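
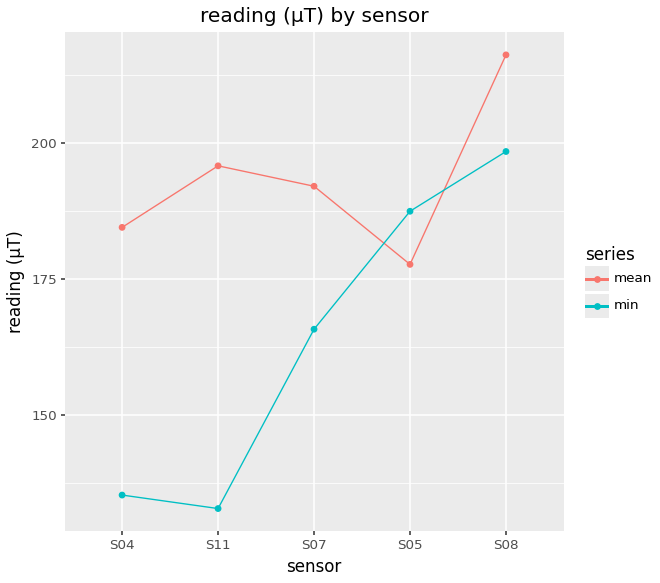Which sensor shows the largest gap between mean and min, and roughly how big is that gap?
S11: mean ≈ 200, min ≈ 130 → gap ≈ 70. Next-largest (S04) is only ≈ 40.

S11, ≈ 70 µT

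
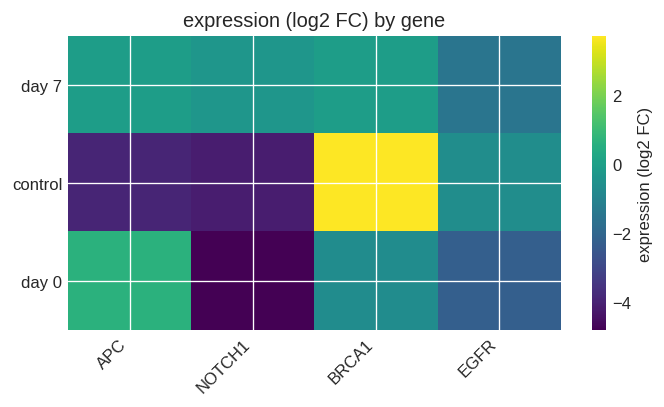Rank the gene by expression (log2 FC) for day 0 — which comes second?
Top 3 for day 0: APC ≈ 1, BRCA1 ≈ -1, EGFR ≈ -2.

BRCA1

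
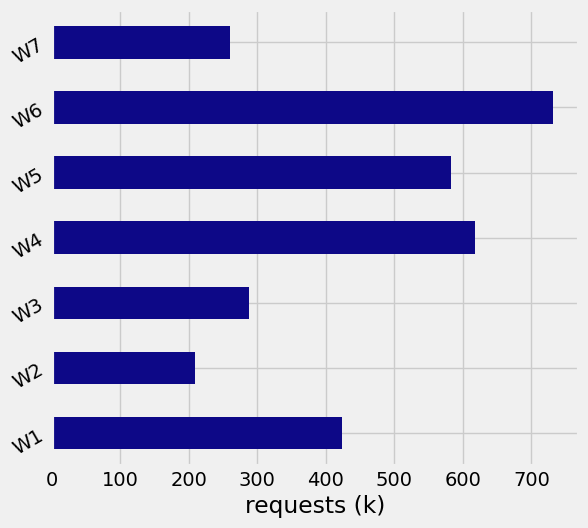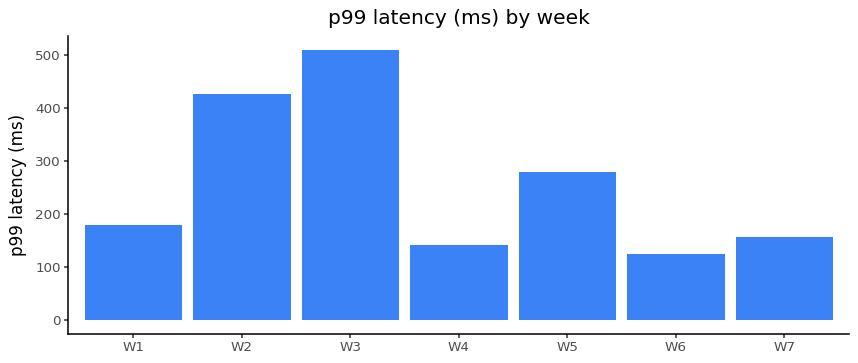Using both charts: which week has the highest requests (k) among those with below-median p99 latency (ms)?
W6

Chart 2 median p99 latency (ms) ≈ 200; below-median weeks: W4, W6, W7. Among those, W6 has the highest requests (k) (≈ 700).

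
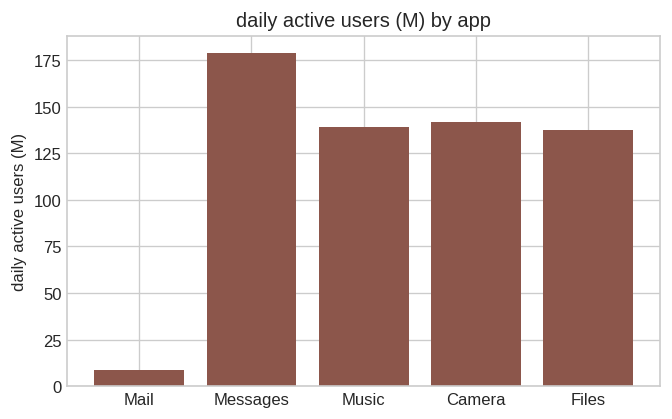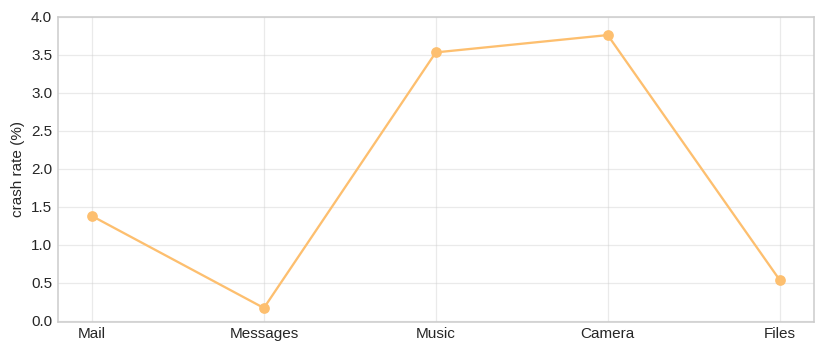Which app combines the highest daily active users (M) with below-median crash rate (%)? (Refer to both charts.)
Chart 2 median crash rate (%) ≈ 1.5; below-median apps: Messages, Files. Among those, Messages has the highest daily active users (M) (≈ 180).

Messages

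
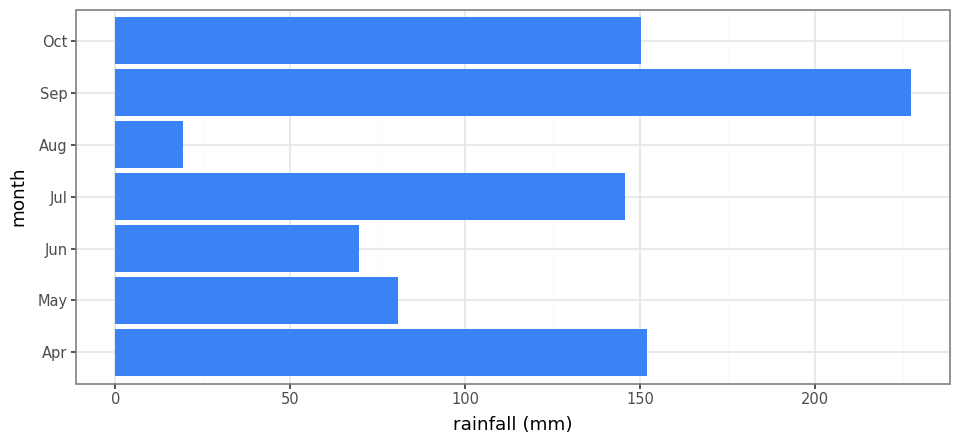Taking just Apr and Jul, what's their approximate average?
(160 + 140) / 2 ≈ 150.

≈ 150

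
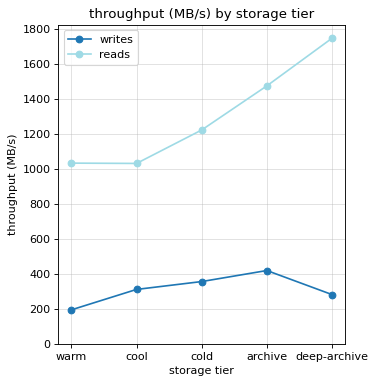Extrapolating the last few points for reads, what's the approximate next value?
≈ 2100

Last three: 1200, 1400, 1800 → slope ≈ 300/step → next ≈ 2100.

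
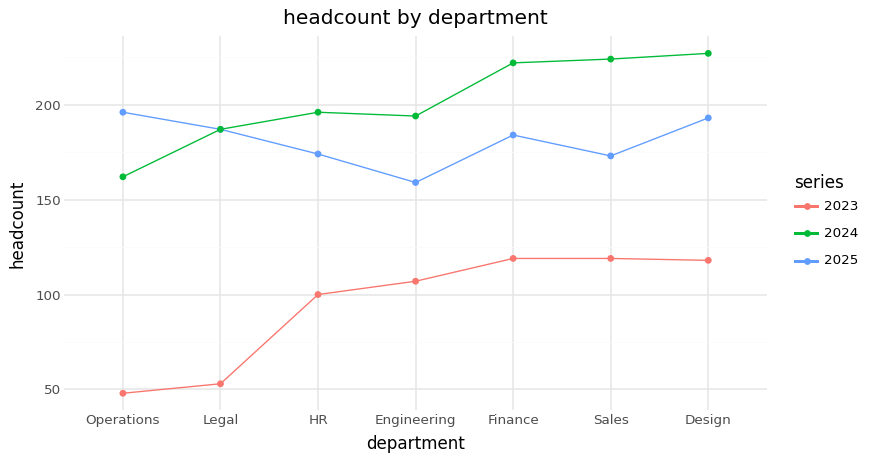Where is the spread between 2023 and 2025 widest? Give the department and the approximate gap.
Operations, ≈ 160

Operations: 2023 ≈ 40, 2025 ≈ 200 → gap ≈ 160. Next-largest (Legal) is only ≈ 120.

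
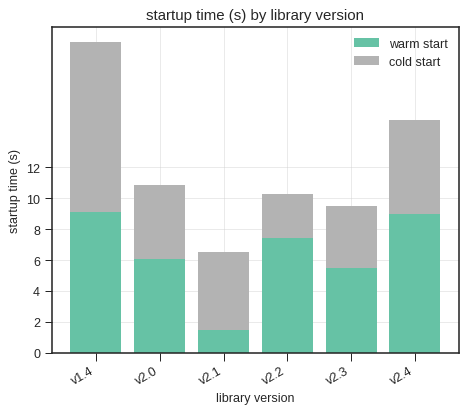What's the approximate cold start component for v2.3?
cold start top ≈ 10, bottom ≈ 6; segment ≈ 4.

≈ 4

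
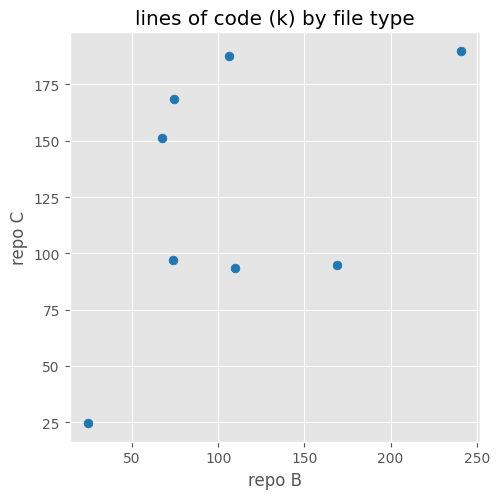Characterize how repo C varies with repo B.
Points are positively correlated; moderate (|r| ≈ 0.5).

positive, moderate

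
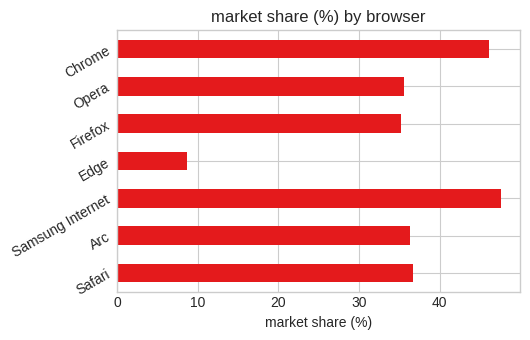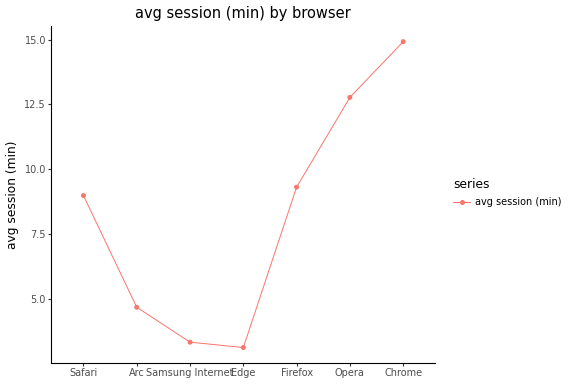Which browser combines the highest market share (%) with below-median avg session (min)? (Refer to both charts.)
Samsung Internet

Chart 2 median avg session (min) ≈ 8; below-median browsers: Arc, Samsung Internet, Edge. Among those, Samsung Internet has the highest market share (%) (≈ 50).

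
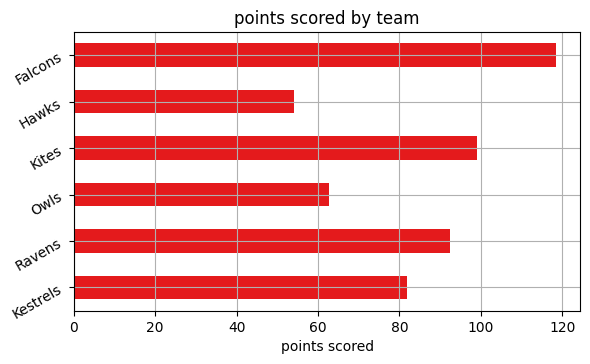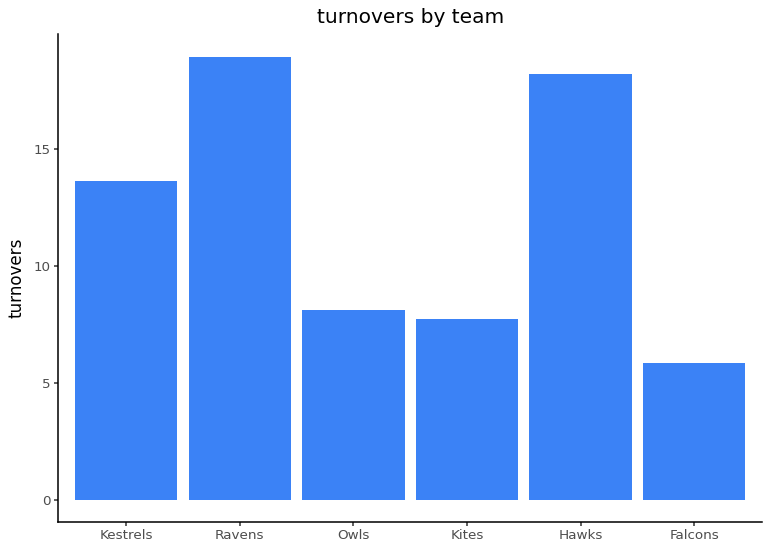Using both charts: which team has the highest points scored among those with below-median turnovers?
Chart 2 median turnovers ≈ 10; below-median teams: Owls, Kites, Falcons. Among those, Falcons has the highest points scored (≈ 120).

Falcons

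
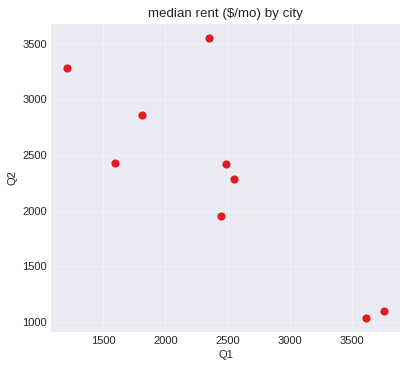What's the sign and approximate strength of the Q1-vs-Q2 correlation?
Points are negatively correlated; strong (|r| ≈ 0.8).

negative, strong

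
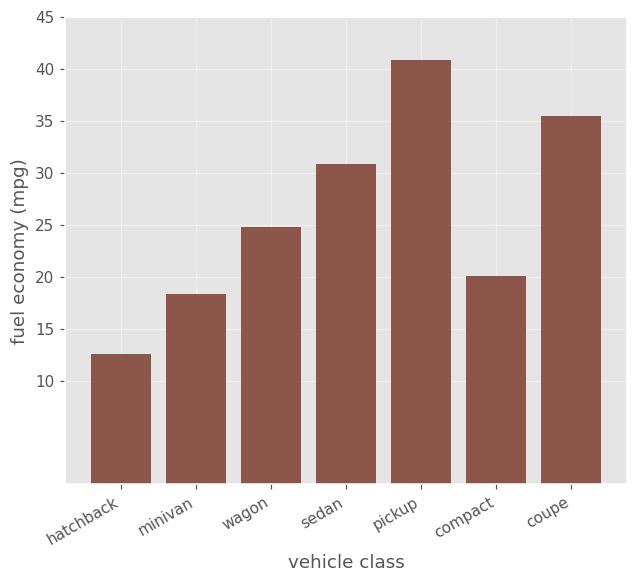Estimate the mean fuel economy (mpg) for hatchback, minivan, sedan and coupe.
≈ 25

(15 + 20 + 30 + 35) / 4 ≈ 25.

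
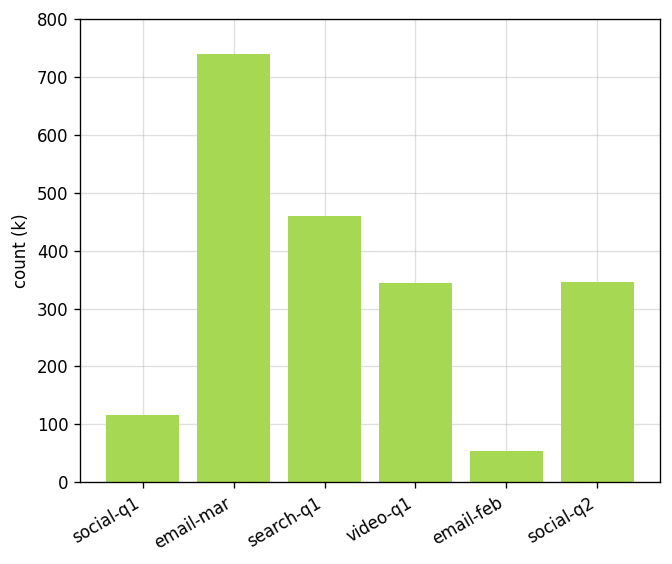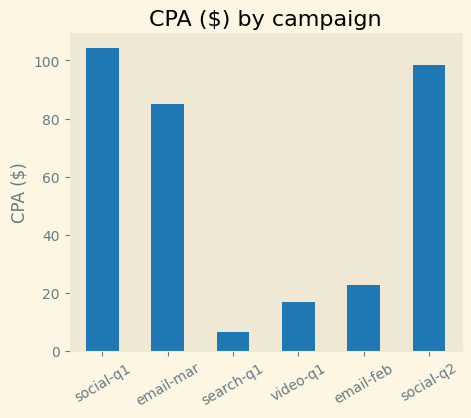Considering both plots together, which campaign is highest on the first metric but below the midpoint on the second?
Chart 2 median CPA ($) ≈ 50; below-median campaigns: search-q1, video-q1, email-feb. Among those, search-q1 has the highest count (k) (≈ 500).

search-q1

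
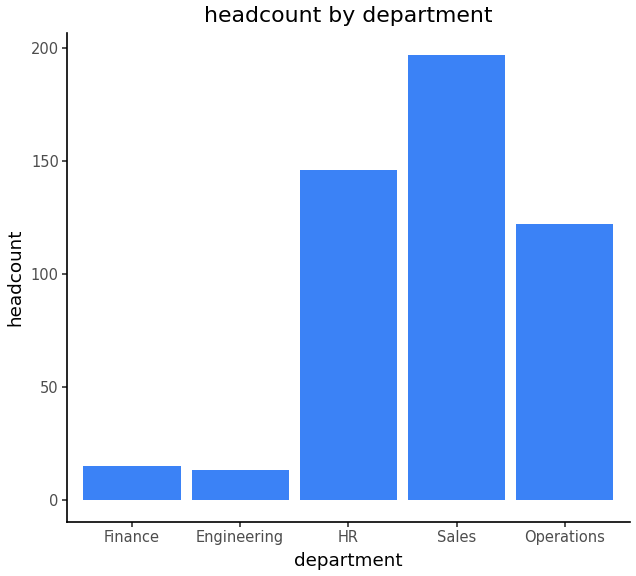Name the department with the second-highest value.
Top 3: Sales ≈ 200, HR ≈ 140, Operations ≈ 120.

HR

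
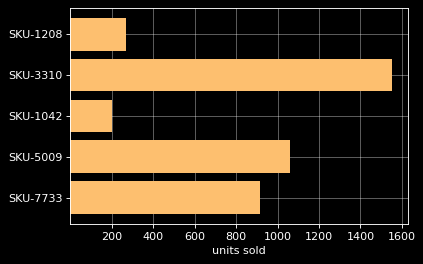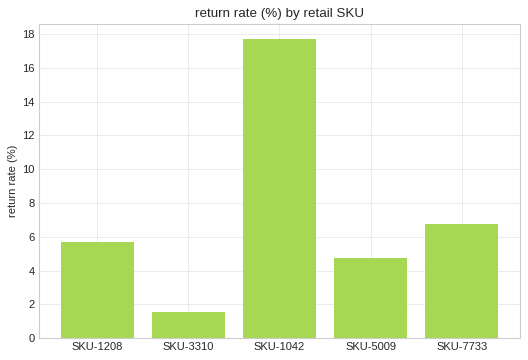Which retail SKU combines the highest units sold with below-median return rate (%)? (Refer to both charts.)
SKU-3310

Chart 2 median return rate (%) ≈ 6; below-median retail SKUs: SKU-3310, SKU-5009. Among those, SKU-3310 has the highest units sold (≈ 1600).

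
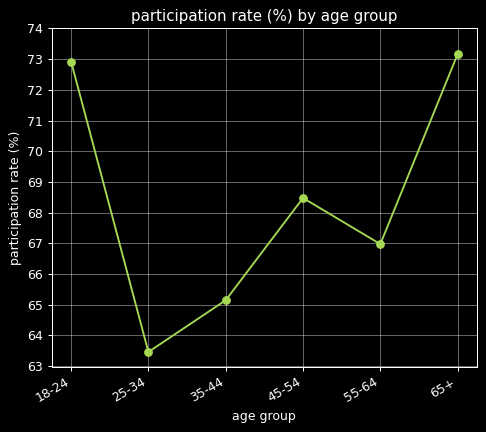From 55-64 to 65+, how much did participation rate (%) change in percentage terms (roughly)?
55-64 ≈ 67, 65+ ≈ 73; (73 − 67) / 67 ≈ +9%.

≈ +9%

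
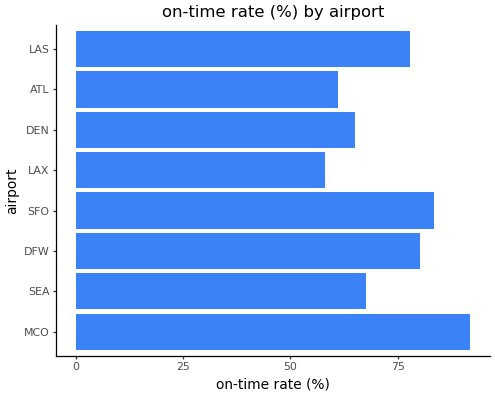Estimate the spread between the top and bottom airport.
Max MCO ≈ 90, min LAX ≈ 60; range ≈ 30.

≈ 30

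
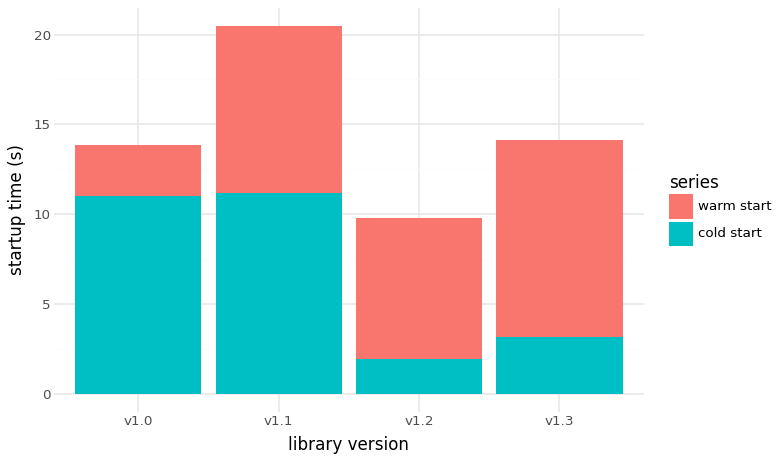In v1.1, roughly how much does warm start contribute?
warm start top ≈ 20, bottom ≈ 12; segment ≈ 8.

≈ 8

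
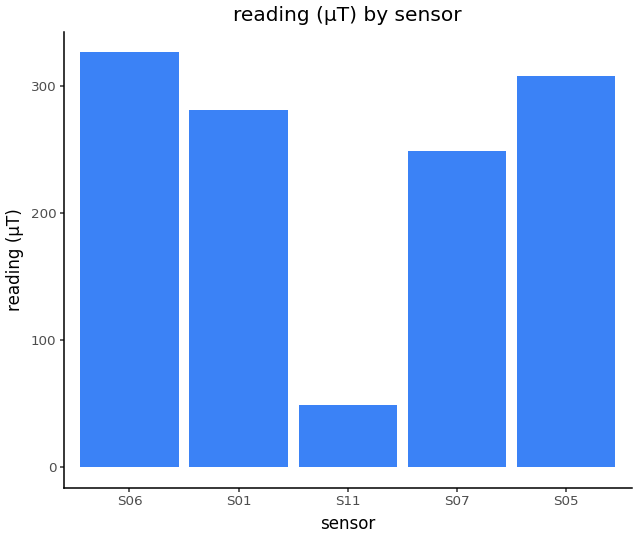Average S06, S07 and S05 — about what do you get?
(350 + 250 + 300) / 3 ≈ 300.

≈ 300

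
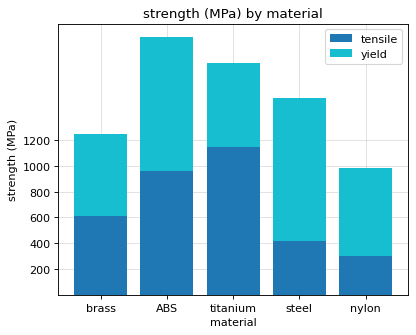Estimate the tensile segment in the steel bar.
≈ 400

tensile top ≈ 400, bottom ≈ 0; segment ≈ 400.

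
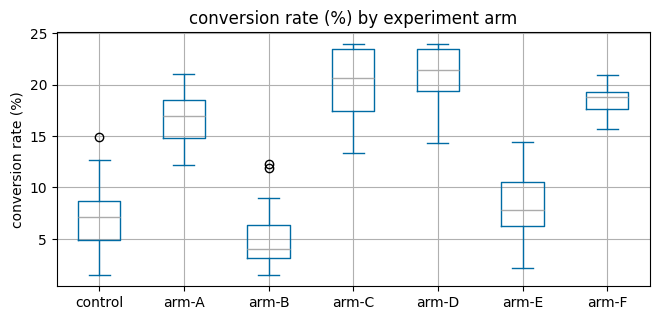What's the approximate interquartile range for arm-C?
Q3 ≈ 24, Q1 ≈ 18; IQR ≈ 6.

≈ 6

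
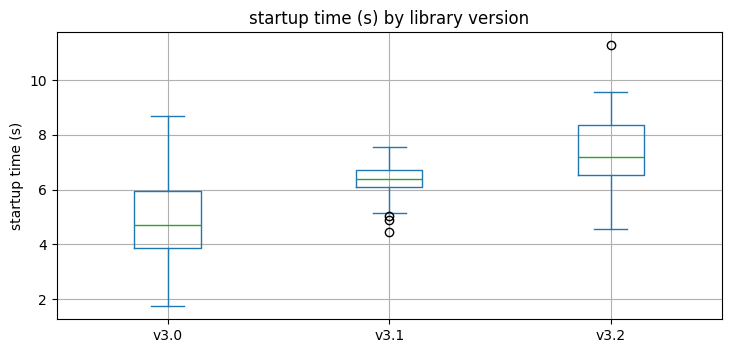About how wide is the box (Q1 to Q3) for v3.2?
Q3 ≈ 8.4, Q1 ≈ 6.6; IQR ≈ 1.8.

≈ 1.8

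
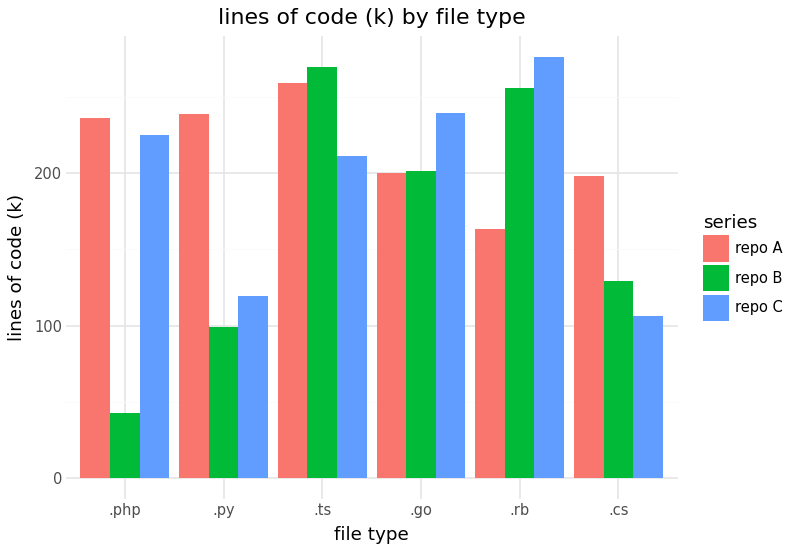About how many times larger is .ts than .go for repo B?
≈ 1.38×

.ts ≈ 275, .go ≈ 200; 275/200 ≈ 1.38.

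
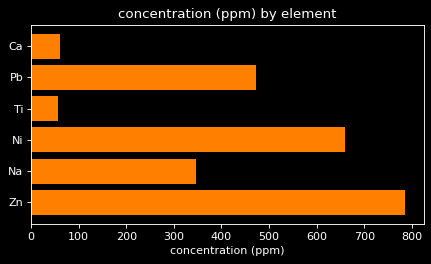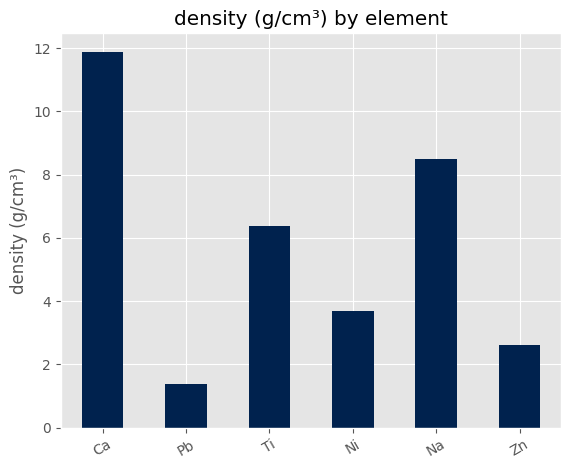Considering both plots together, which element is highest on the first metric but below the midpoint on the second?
Zn

Chart 2 median density (g/cm³) ≈ 6; below-median elements: Pb, Ni, Zn. Among those, Zn has the highest concentration (ppm) (≈ 800).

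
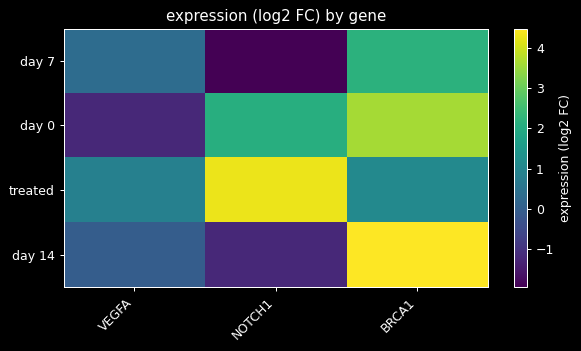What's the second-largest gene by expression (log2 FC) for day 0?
Top 3 for day 0: BRCA1 ≈ 4, NOTCH1 ≈ 2, VEGFA ≈ -1.

NOTCH1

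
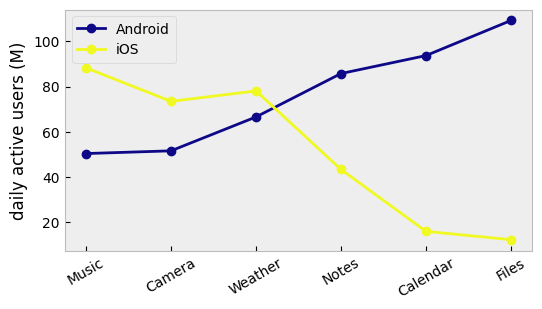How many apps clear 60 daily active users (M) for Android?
Above 60: Weather, Notes, Calendar, Files.

4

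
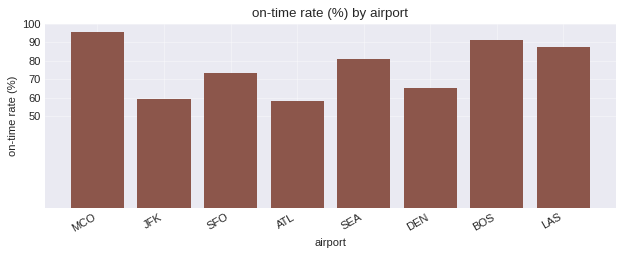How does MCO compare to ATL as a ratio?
MCO ≈ 100, ATL ≈ 60; 100/60 ≈ 1.67.

≈ 1.67×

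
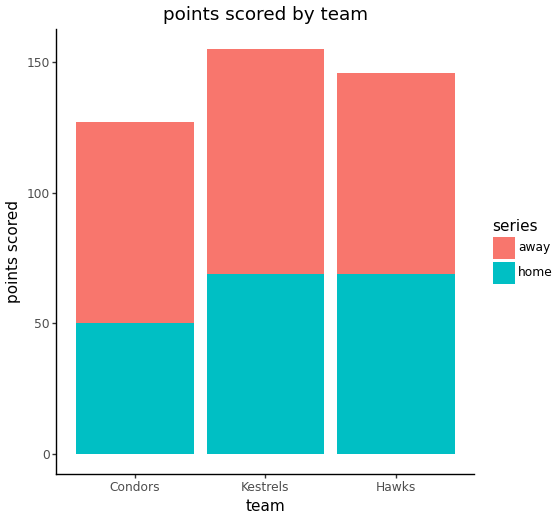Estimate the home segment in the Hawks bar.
home top ≈ 60, bottom ≈ 0; segment ≈ 60.

≈ 60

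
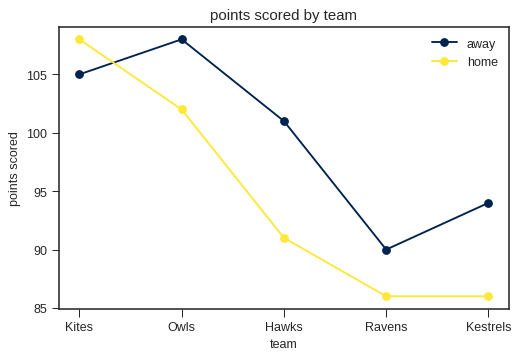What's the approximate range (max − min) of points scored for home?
≈ 22

Max Kites ≈ 108, min Ravens ≈ 86; range ≈ 22.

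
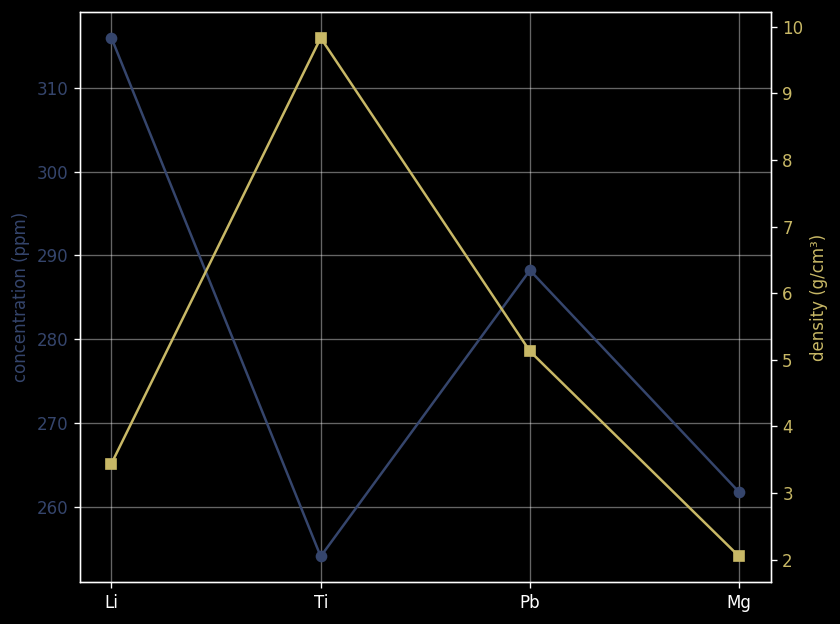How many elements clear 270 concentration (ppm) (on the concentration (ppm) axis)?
Above 270: Li, Pb.

2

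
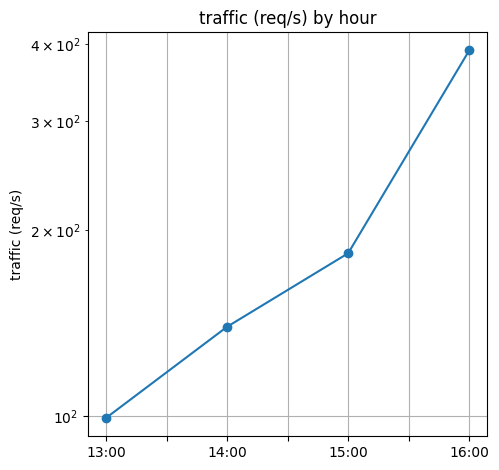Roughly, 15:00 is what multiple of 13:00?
15:00 ≈ 175, 13:00 ≈ 100; 175/100 ≈ 1.75.

≈ 1.75×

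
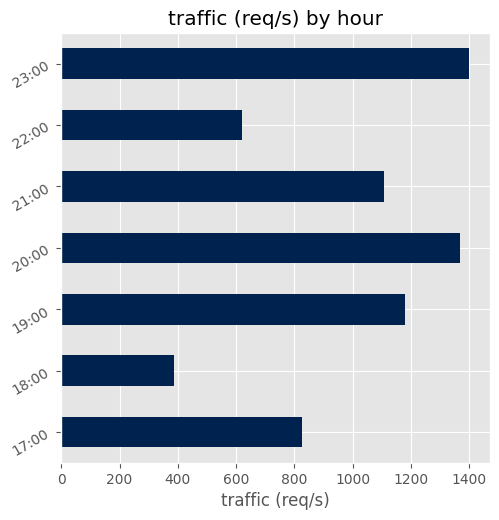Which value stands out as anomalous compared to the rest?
18:00

18:00 ≈ 400; the rest sit between ≈ 600 and ≈ 1400.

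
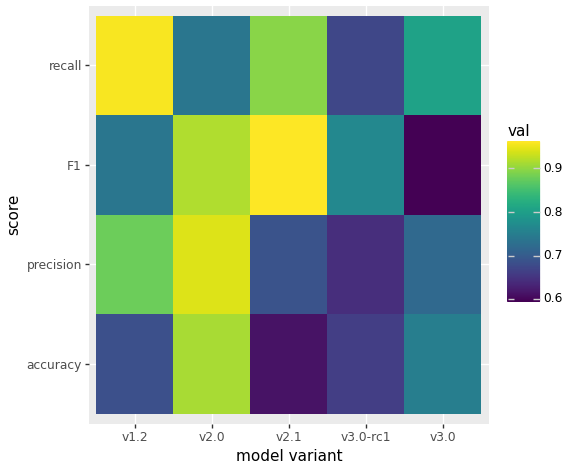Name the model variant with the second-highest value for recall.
v2.1

Top 3 for recall: v1.2 ≈ 0.95, v2.1 ≈ 0.90, v3.0 ≈ 0.80.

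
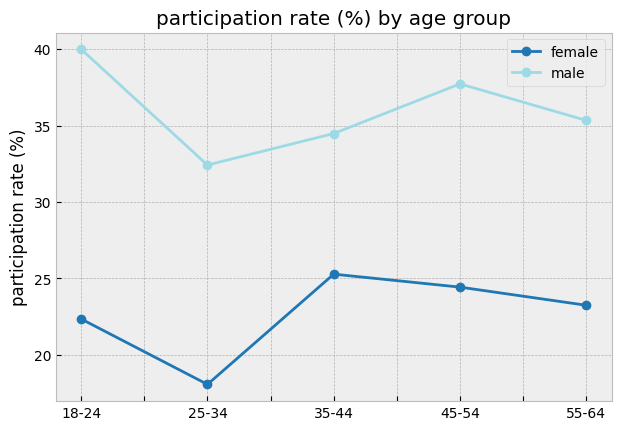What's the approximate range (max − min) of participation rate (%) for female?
≈ 8

Max 35-44 ≈ 26, min 25-34 ≈ 18; range ≈ 8.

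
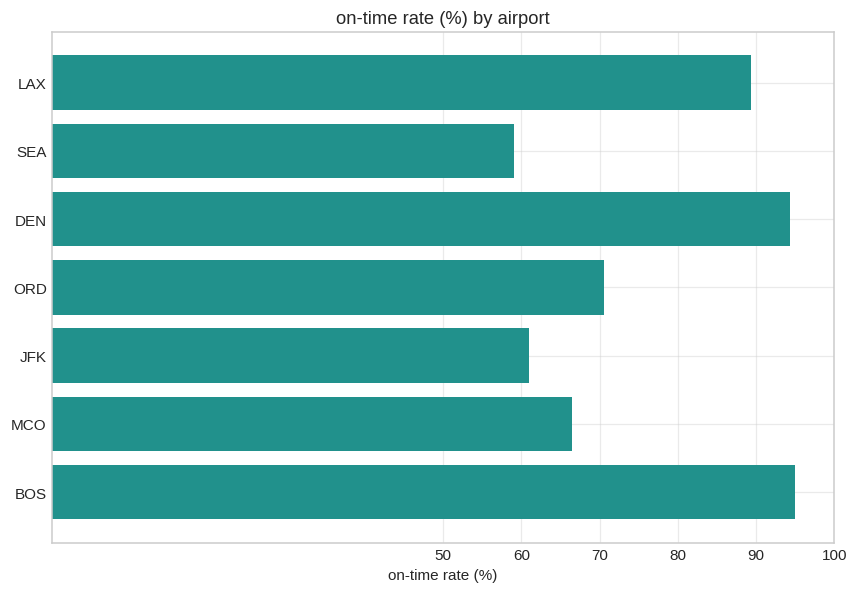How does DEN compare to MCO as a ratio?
DEN ≈ 90, MCO ≈ 70; 90/70 ≈ 1.29.

≈ 1.29×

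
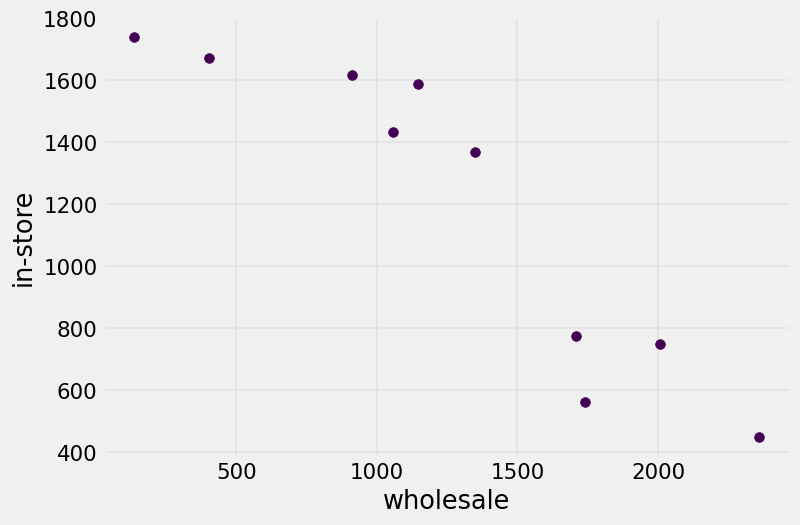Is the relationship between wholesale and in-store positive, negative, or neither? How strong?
negative, strong

Points are negatively correlated; strong (|r| ≈ 0.9).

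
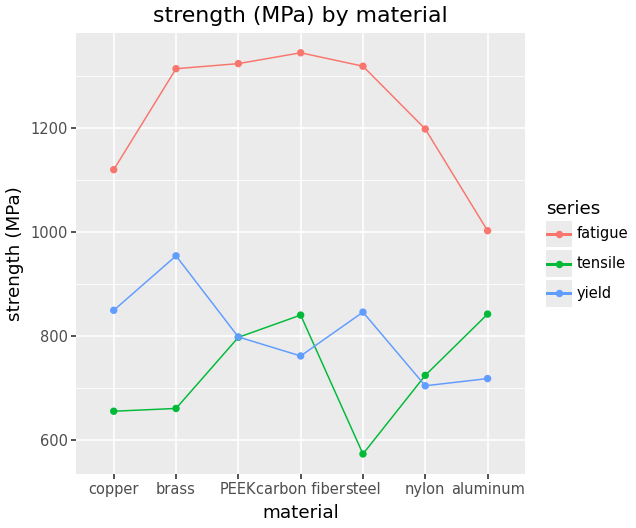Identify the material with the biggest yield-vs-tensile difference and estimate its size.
brass, ≈ 300 MPa

brass: yield ≈ 1000, tensile ≈ 700 → gap ≈ 300. Next-largest (steel) is only ≈ 200.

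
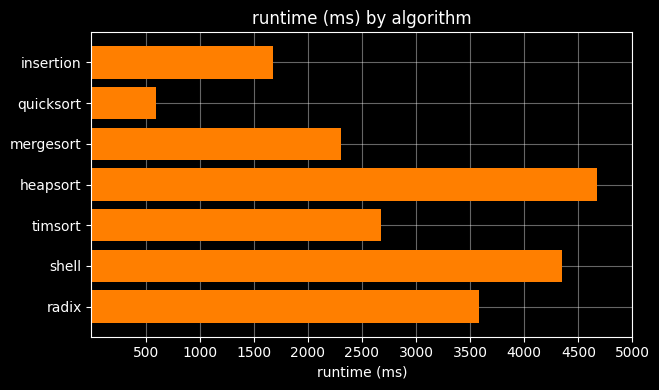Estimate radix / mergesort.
≈ 1.4×

radix ≈ 3500, mergesort ≈ 2500; 3500/2500 ≈ 1.4.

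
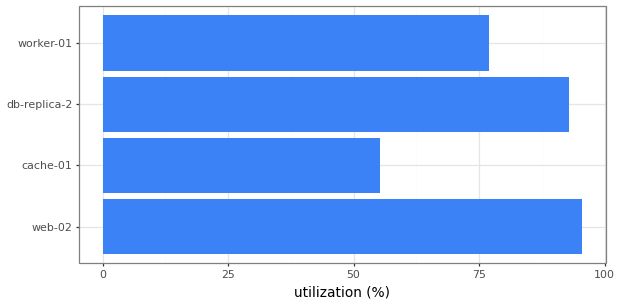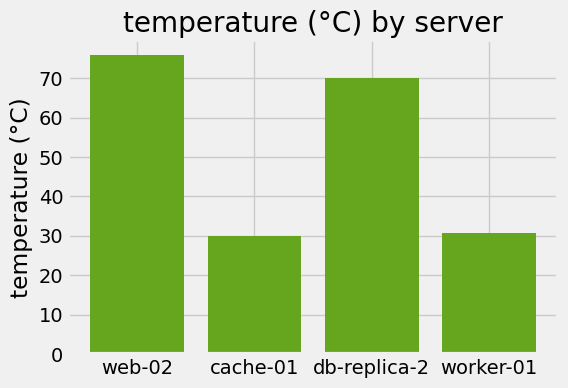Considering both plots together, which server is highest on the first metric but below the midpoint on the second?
Chart 2 median temperature (°C) ≈ 50; below-median servers: cache-01, worker-01. Among those, worker-01 has the highest utilization (%) (≈ 80).

worker-01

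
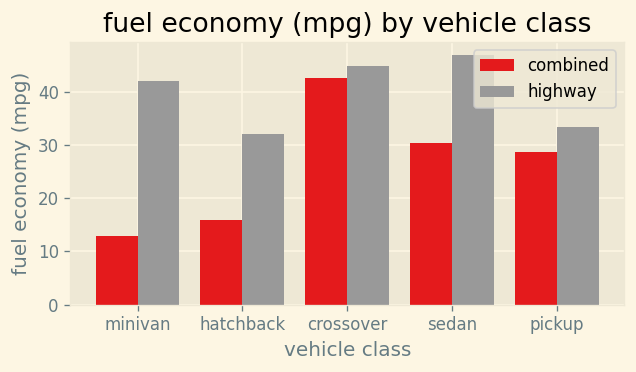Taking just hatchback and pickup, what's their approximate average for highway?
≈ 32

(30 + 35) / 2 ≈ 32.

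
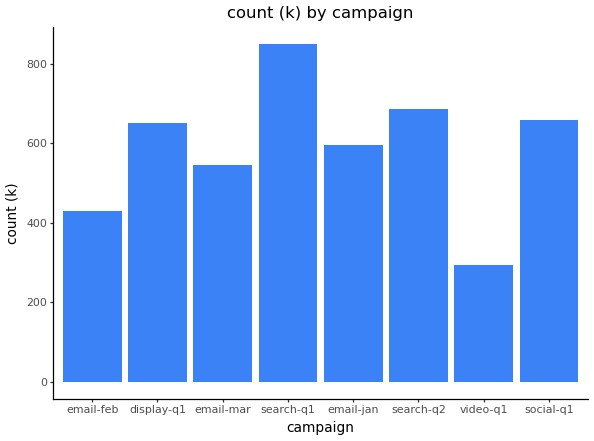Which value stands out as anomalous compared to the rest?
video-q1 ≈ 300; the rest sit between ≈ 400 and ≈ 800.

video-q1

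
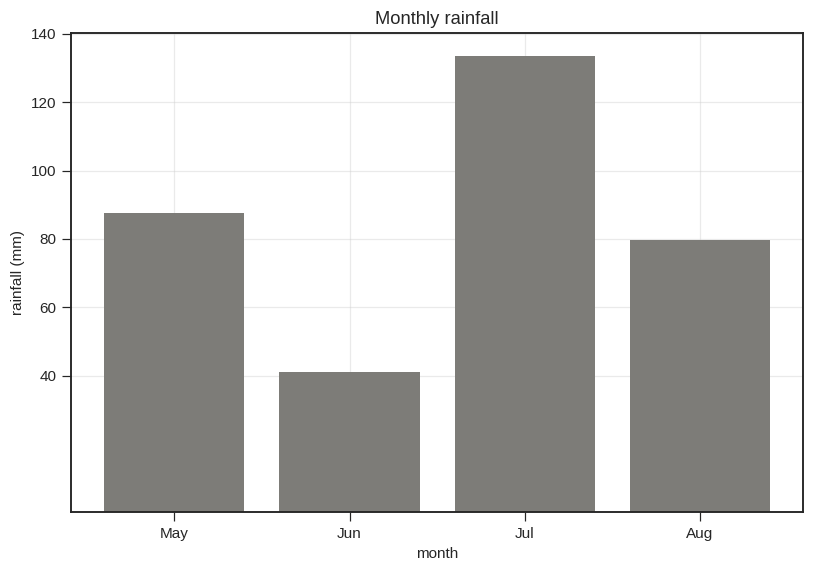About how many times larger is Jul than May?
≈ 1.75×

Jul ≈ 140, May ≈ 80; 140/80 ≈ 1.75.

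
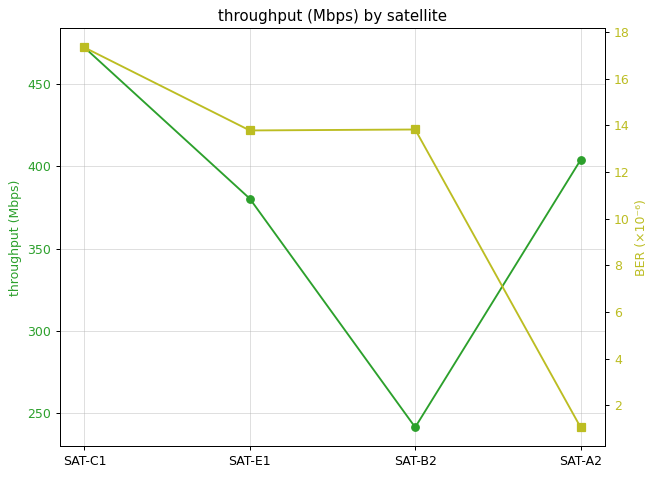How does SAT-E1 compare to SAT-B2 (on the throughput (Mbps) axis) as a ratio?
≈ 1.58×

SAT-E1 ≈ 380, SAT-B2 ≈ 240; 380/240 ≈ 1.58.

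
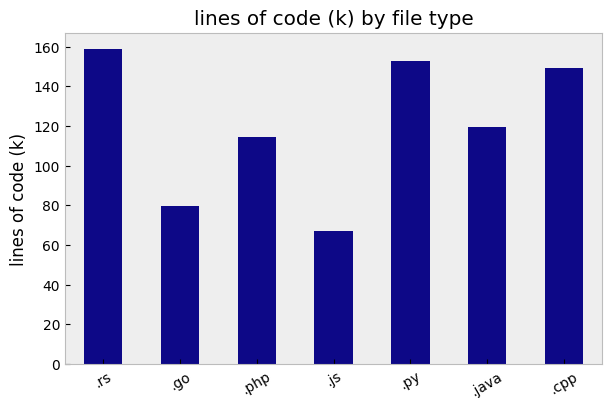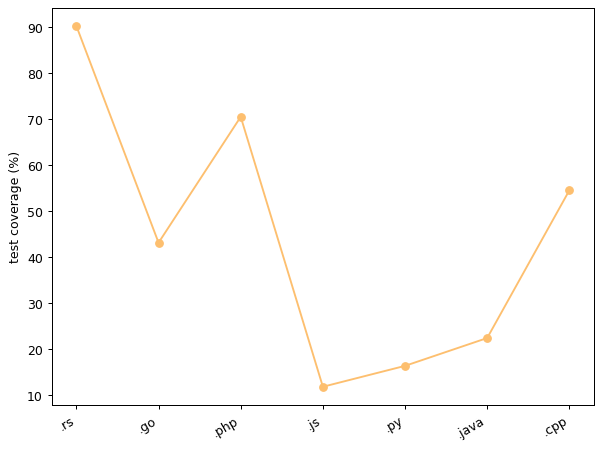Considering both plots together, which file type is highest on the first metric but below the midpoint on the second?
Chart 2 median test coverage (%) ≈ 40; below-median file types: .js, .py, .java. Among those, .py has the highest lines of code (k) (≈ 160).

.py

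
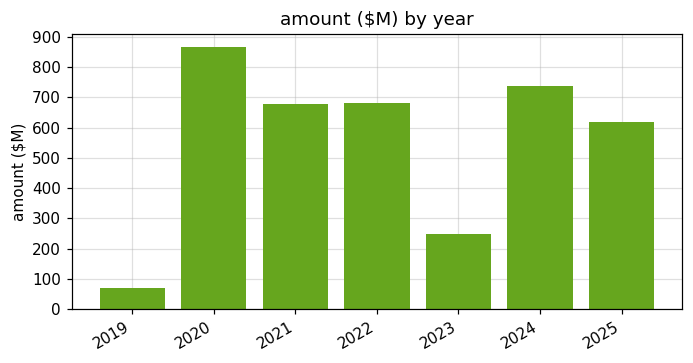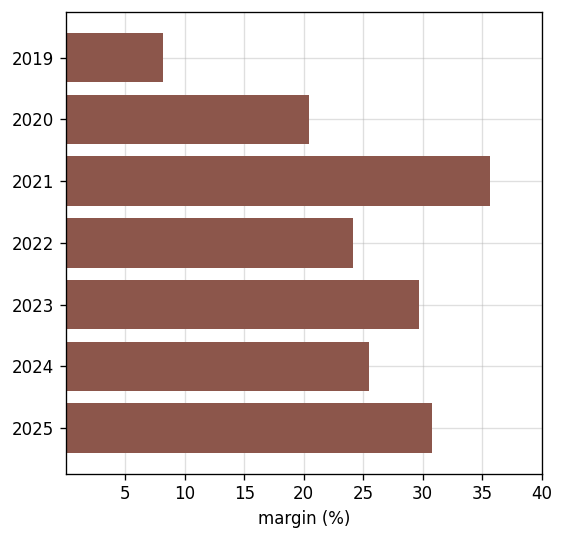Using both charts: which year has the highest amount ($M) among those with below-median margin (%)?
2020

Chart 2 median margin (%) ≈ 25; below-median years: 2019, 2020, 2022. Among those, 2020 has the highest amount ($M) (≈ 900).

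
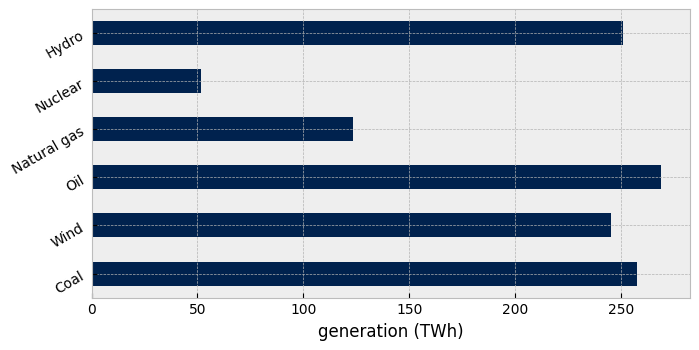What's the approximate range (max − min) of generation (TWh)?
Max Oil ≈ 275, min Nuclear ≈ 50; range ≈ 225.

≈ 225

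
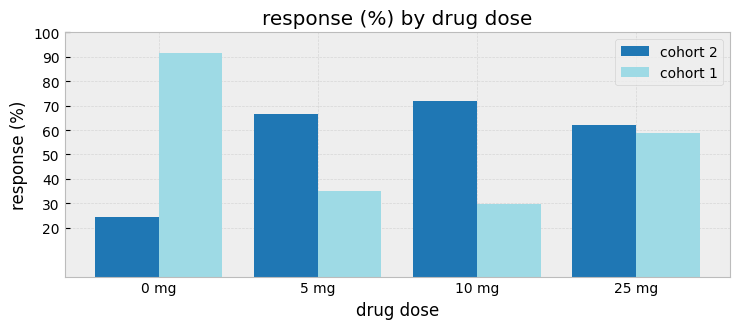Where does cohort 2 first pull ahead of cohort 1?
5 mg

0 mg: cohort 2 ≈ 20 vs cohort 1 ≈ 90 (not yet); 5 mg: cohort 2 ≈ 70 vs cohort 1 ≈ 30 (first crossover).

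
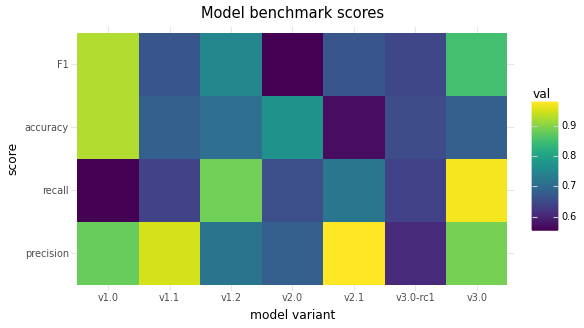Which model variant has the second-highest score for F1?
Top 3 for F1: v1.0 ≈ 0.95, v3.0 ≈ 0.85, v1.2 ≈ 0.75.

v3.0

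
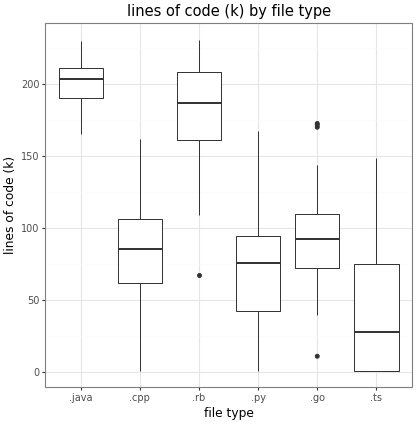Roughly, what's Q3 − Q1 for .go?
≈ 40

Q3 ≈ 120, Q1 ≈ 80; IQR ≈ 40.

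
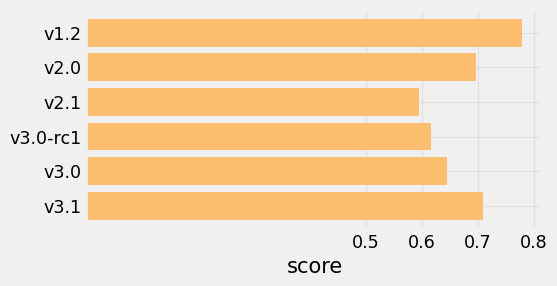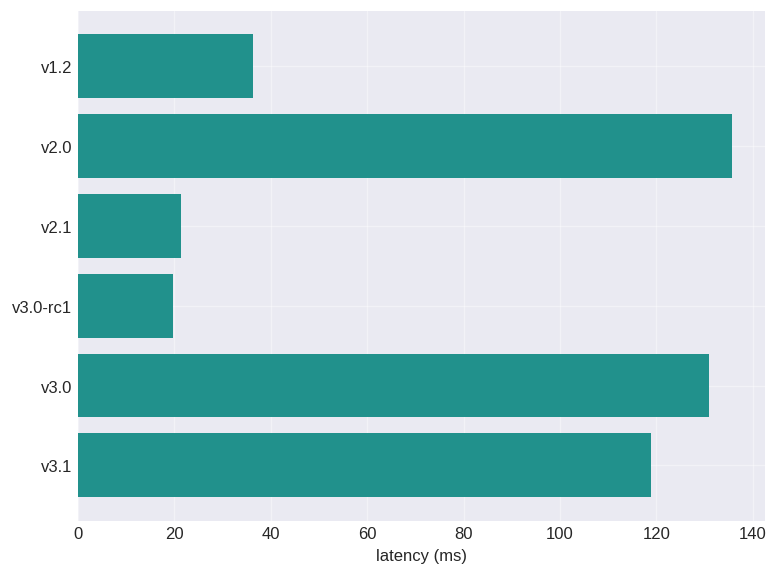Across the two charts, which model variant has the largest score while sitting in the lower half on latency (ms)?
Chart 2 median latency (ms) ≈ 80; below-median model variants: v1.2, v2.1, v3.0-rc1. Among those, v1.2 has the highest score (≈ 0.8).

v1.2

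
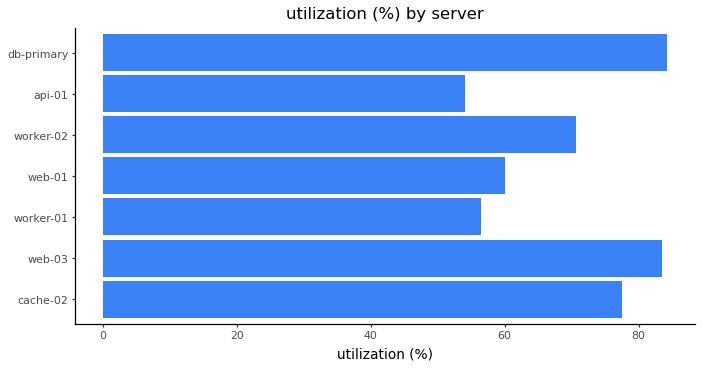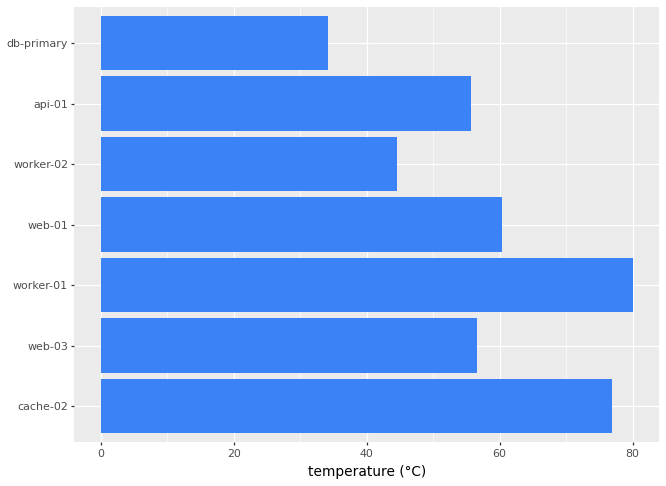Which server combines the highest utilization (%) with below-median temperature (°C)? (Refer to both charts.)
db-primary

Chart 2 median temperature (°C) ≈ 60; below-median servers: worker-02, api-01, db-primary. Among those, db-primary has the highest utilization (%) (≈ 80).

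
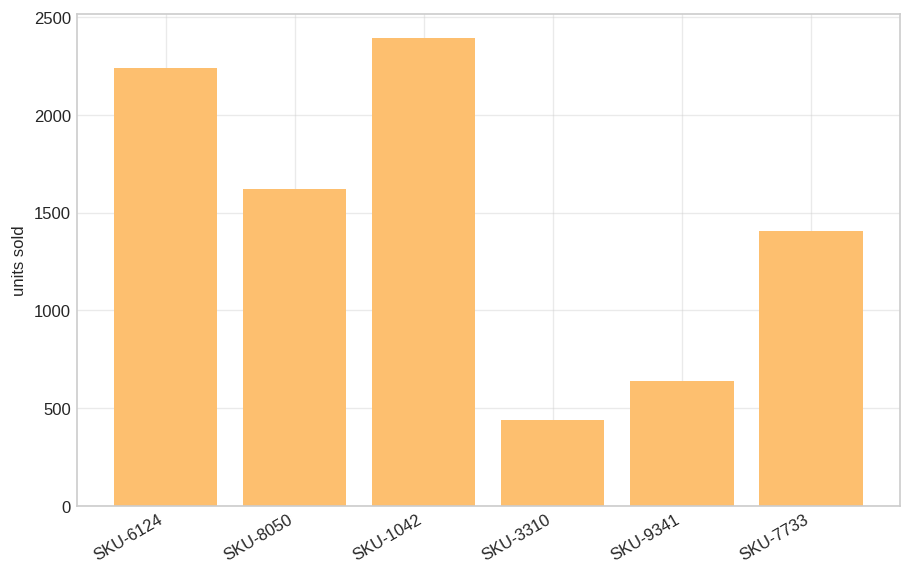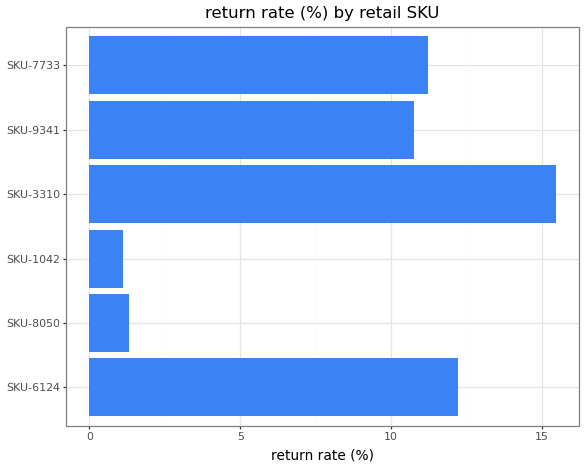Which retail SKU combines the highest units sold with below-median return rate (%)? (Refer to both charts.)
Chart 2 median return rate (%) ≈ 12; below-median retail SKUs: SKU-8050, SKU-1042, SKU-9341. Among those, SKU-1042 has the highest units sold (≈ 2500).

SKU-1042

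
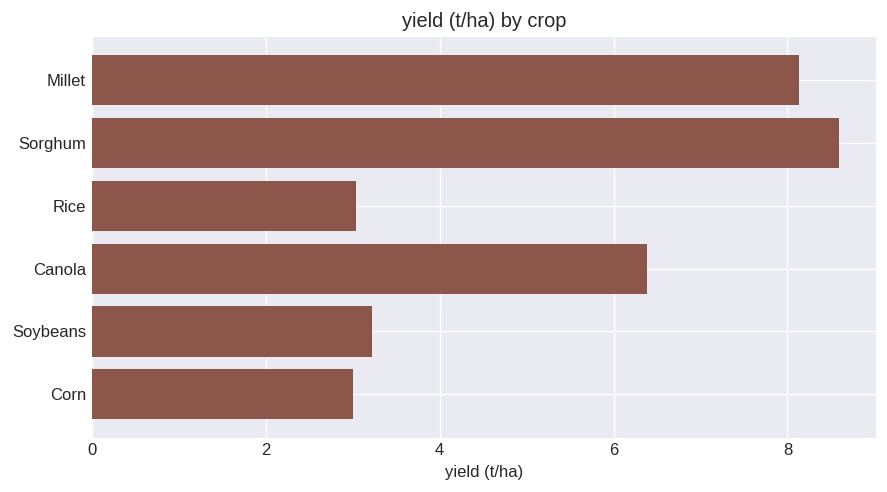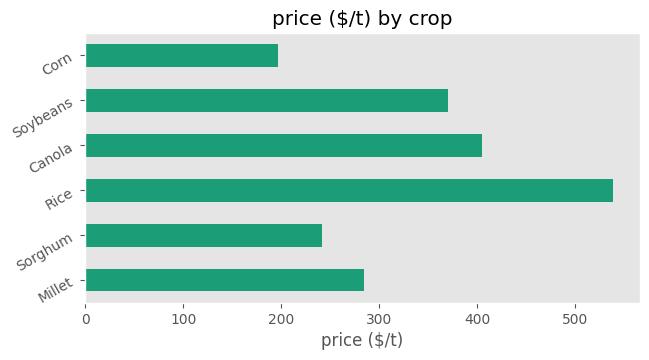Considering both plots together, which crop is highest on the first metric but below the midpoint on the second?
Sorghum

Chart 2 median price ($/t) ≈ 350; below-median crops: Millet, Sorghum, Corn. Among those, Sorghum has the highest yield (t/ha) (≈ 9).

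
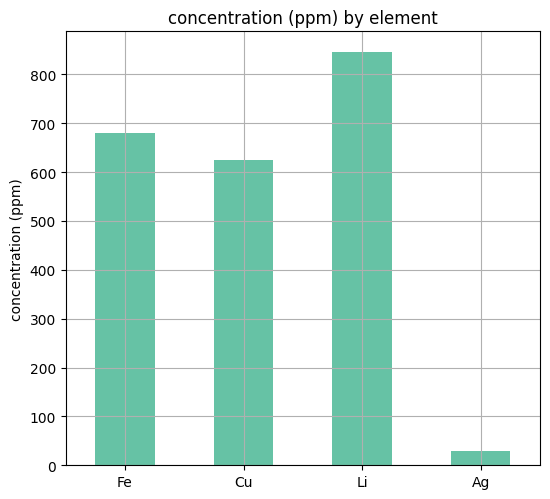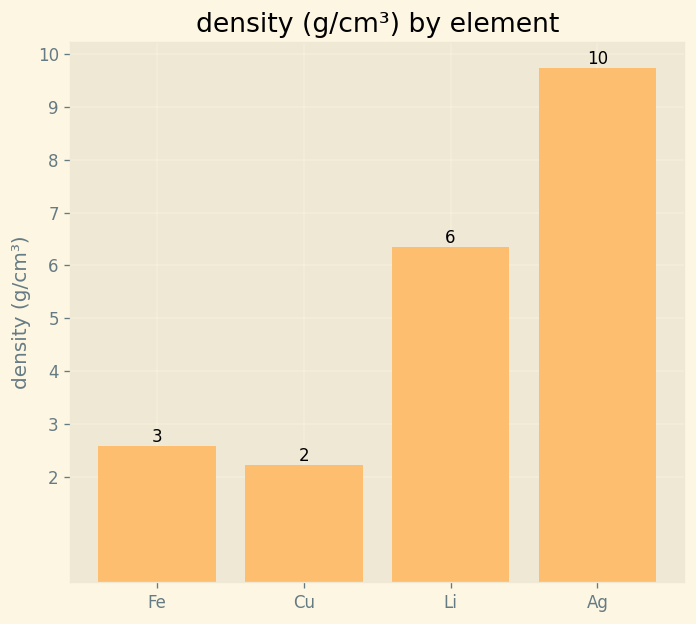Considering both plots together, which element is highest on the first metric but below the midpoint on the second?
Chart 2 median density (g/cm³) ≈ 4; below-median elements: Fe, Cu. Among those, Fe has the highest concentration (ppm) (≈ 700).

Fe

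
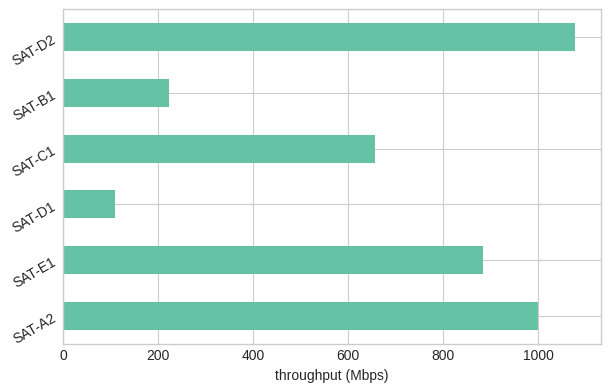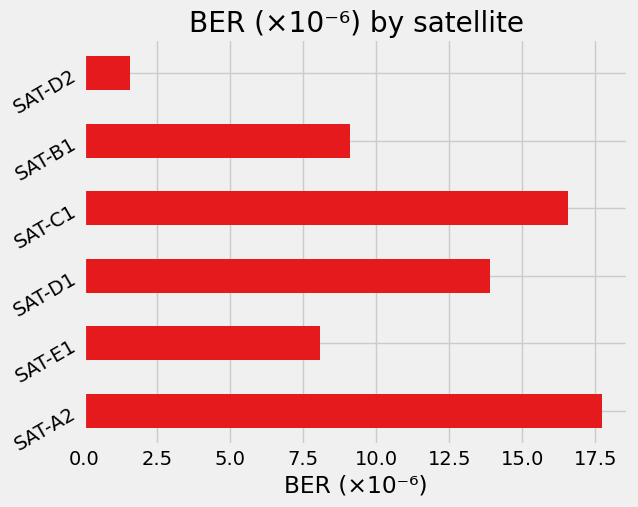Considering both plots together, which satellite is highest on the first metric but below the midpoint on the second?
SAT-D2

Chart 2 median BER (×10⁻⁶) ≈ 12; below-median satellites: SAT-E1, SAT-B1, SAT-D2. Among those, SAT-D2 has the highest throughput (Mbps) (≈ 1100).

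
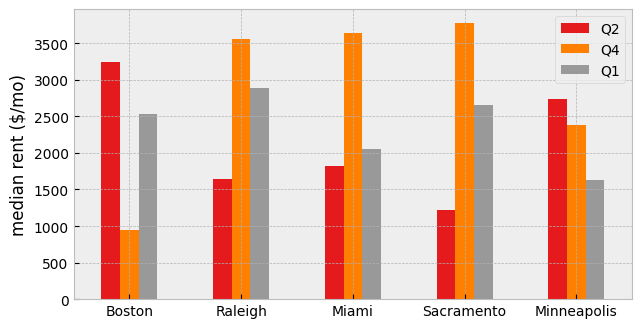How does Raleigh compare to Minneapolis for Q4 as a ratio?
≈ 1.4×

Raleigh ≈ 3500, Minneapolis ≈ 2500; 3500/2500 ≈ 1.4.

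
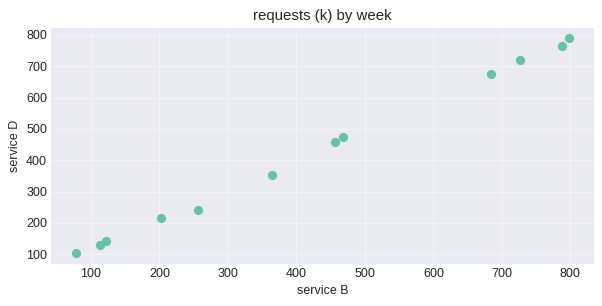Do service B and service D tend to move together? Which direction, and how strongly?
positive, strong

Points are positively correlated; strong (|r| ≈ 1.0).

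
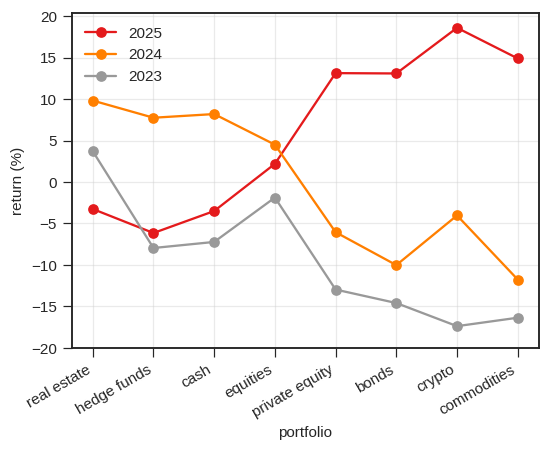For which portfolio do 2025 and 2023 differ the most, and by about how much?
crypto: 2025 ≈ 20, 2023 ≈ -15 → gap ≈ 35. Next-largest (commodities) is only ≈ 30.

crypto, ≈ 35 %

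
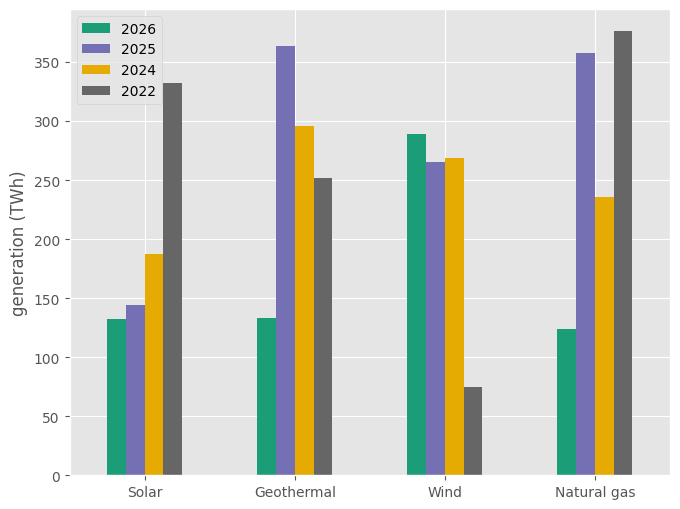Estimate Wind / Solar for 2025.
≈ 1.67×

Wind ≈ 250, Solar ≈ 150; 250/150 ≈ 1.67.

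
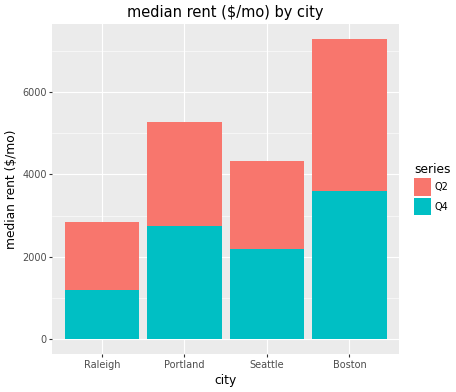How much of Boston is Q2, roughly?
≈ 3000

Q2 top ≈ 7000, bottom ≈ 4000; segment ≈ 3000.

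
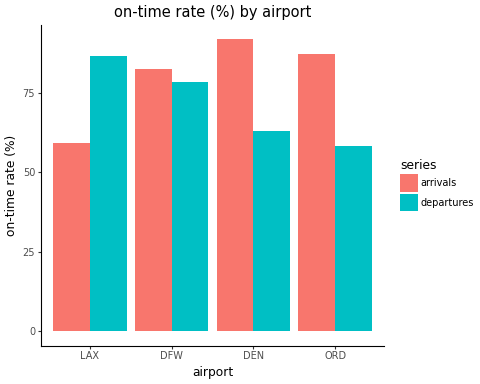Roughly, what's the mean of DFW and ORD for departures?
(80 + 60) / 2 ≈ 70.

≈ 70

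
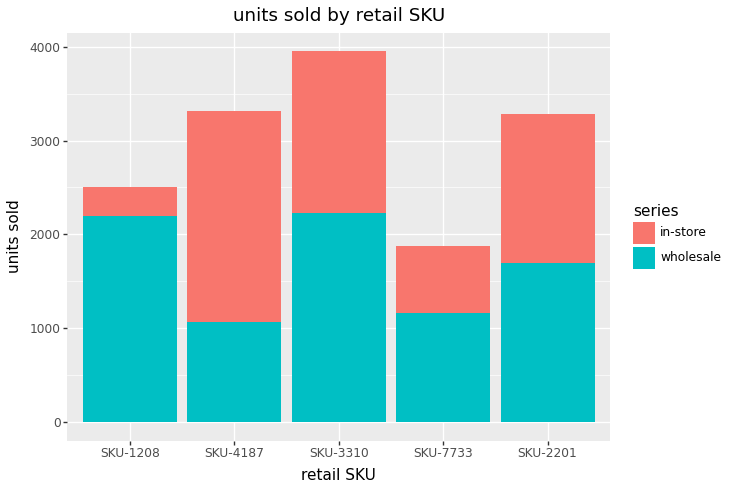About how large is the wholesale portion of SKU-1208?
≈ 2000

wholesale top ≈ 2000, bottom ≈ 0; segment ≈ 2000.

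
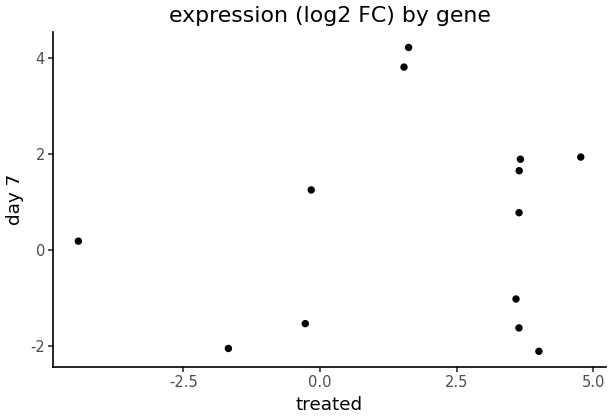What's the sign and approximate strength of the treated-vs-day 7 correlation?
no clear correlation

Points are roughly uncorrelated; weak (|r| ≈ 0.1).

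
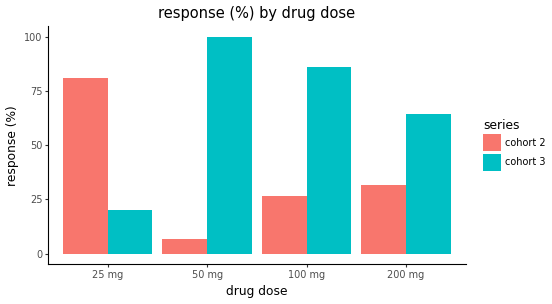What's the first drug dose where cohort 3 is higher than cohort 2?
25 mg: cohort 3 ≈ 20 vs cohort 2 ≈ 80 (not yet); 50 mg: cohort 3 ≈ 100 vs cohort 2 ≈ 10 (first crossover).

50 mg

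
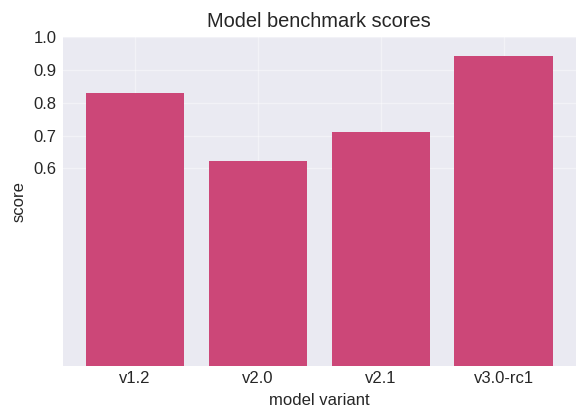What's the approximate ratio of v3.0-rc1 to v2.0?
v3.0-rc1 ≈ 0.9, v2.0 ≈ 0.6; 0.9/0.6 ≈ 1.5.

≈ 1.5×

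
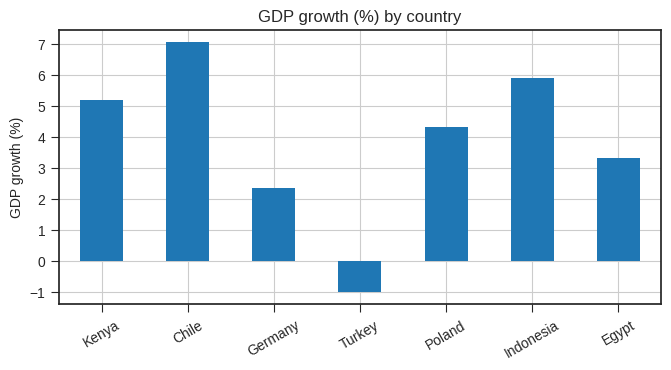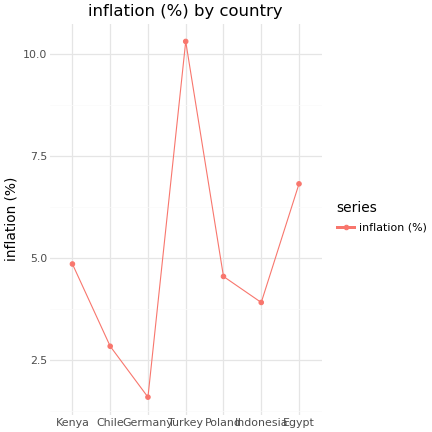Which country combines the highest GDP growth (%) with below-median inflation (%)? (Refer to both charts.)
Chile

Chart 2 median inflation (%) ≈ 5; below-median countries: Chile, Germany, Indonesia. Among those, Chile has the highest GDP growth (%) (≈ 7).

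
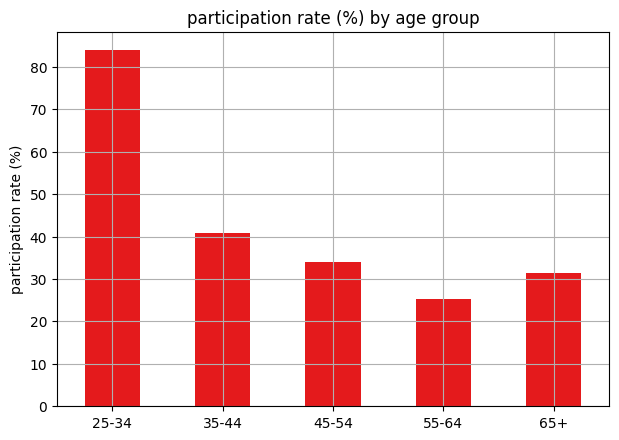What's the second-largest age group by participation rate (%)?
35-44

Top 3: 25-34 ≈ 80, 35-44 ≈ 40, 45-54 ≈ 30.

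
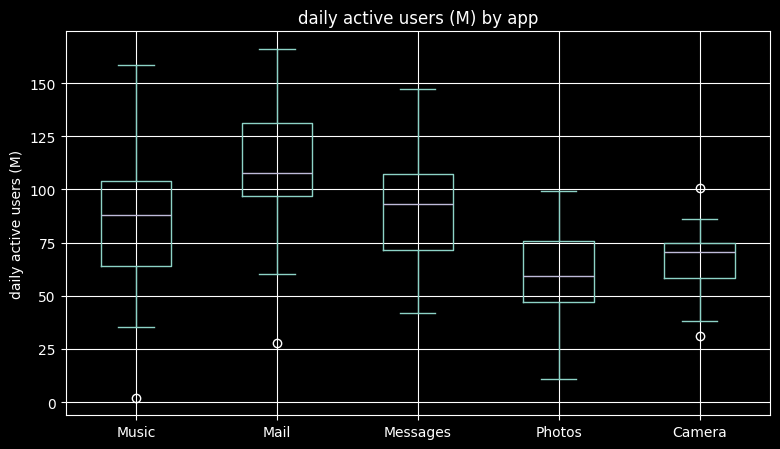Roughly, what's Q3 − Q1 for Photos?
Q3 ≈ 75, Q1 ≈ 45; IQR ≈ 30.

≈ 30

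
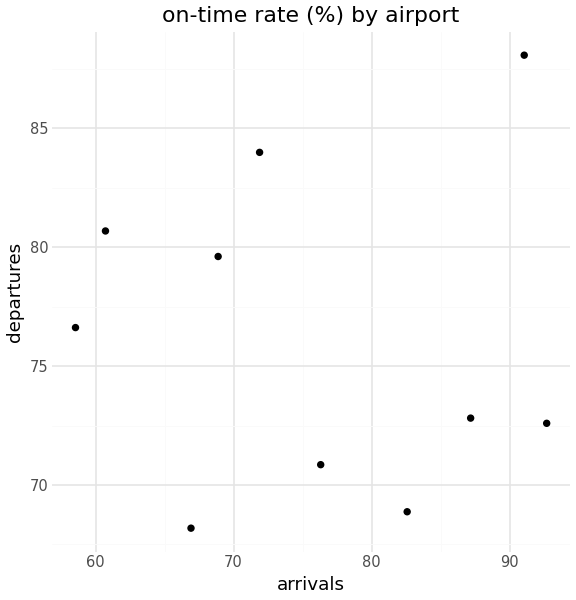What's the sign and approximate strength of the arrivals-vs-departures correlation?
Points are roughly uncorrelated; weak (|r| ≈ 0.0).

no clear correlation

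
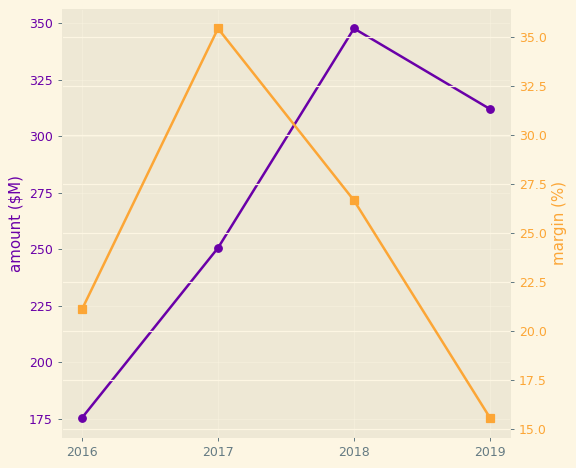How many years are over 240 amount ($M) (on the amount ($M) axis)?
Above 240: 2017, 2018, 2019.

3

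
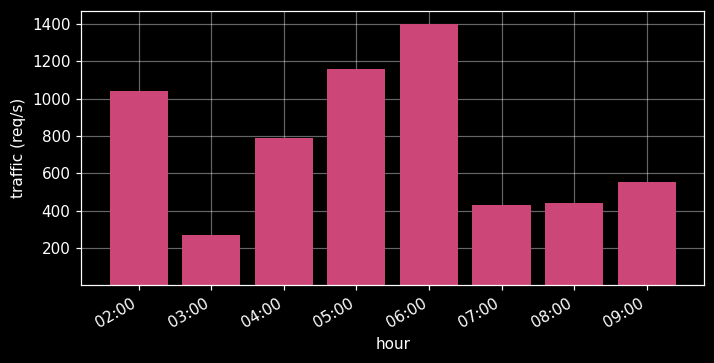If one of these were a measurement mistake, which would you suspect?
06:00 ≈ 1400; the rest sit between ≈ 200 and ≈ 1200.

06:00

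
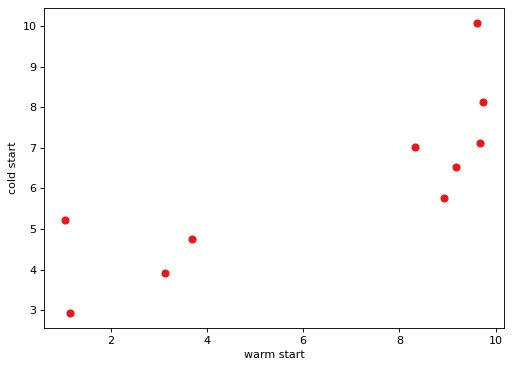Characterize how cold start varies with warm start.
positive, strong

Points are positively correlated; strong (|r| ≈ 0.8).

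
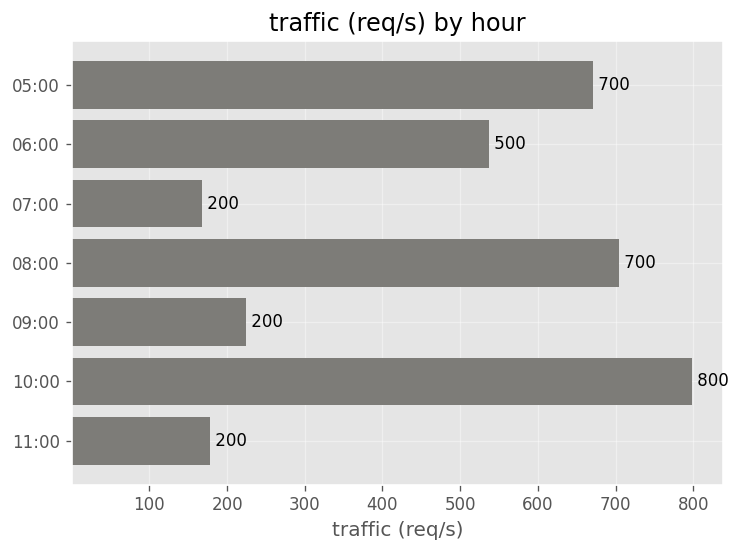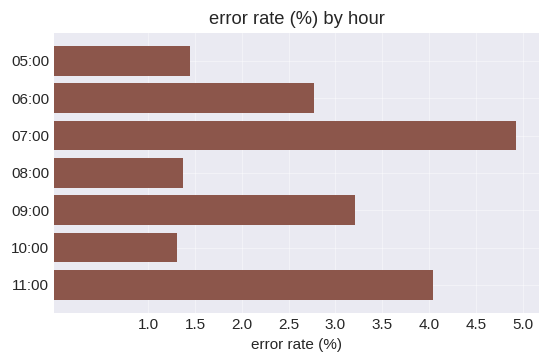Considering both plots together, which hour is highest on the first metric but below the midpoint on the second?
Chart 2 median error rate (%) ≈ 3; below-median hours: 05:00, 08:00, 10:00. Among those, 10:00 has the highest traffic (req/s) (≈ 800).

10:00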